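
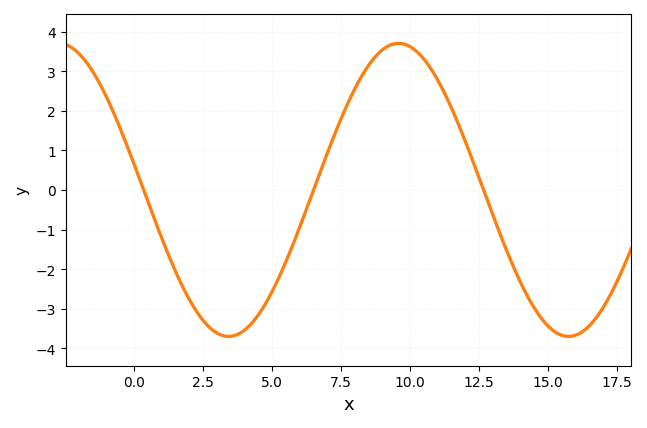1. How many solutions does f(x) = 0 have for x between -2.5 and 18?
3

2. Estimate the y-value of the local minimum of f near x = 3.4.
-3.7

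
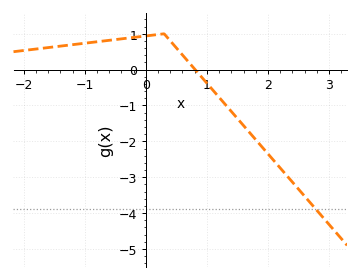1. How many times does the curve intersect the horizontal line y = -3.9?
1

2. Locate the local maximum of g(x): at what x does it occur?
0.3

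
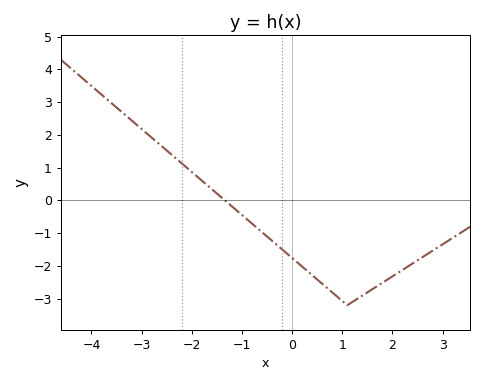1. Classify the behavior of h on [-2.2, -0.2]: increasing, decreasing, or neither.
decreasing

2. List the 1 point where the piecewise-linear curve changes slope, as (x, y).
(1.1, -3.2)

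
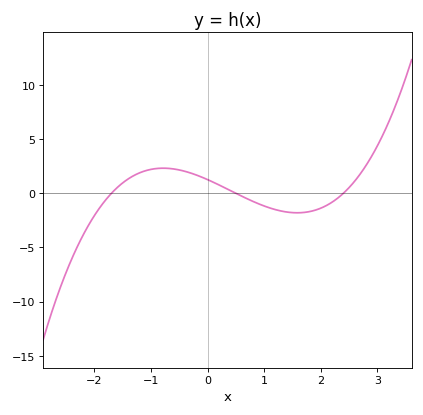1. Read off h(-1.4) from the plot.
1.34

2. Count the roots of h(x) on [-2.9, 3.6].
3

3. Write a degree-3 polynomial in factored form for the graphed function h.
y = 0.62(x + 1.7)(x - 0.5)(x - 2.4)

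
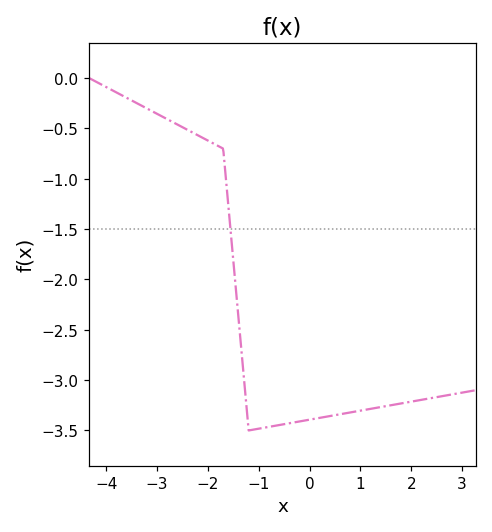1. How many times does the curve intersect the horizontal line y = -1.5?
1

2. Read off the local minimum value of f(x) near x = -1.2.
-3.5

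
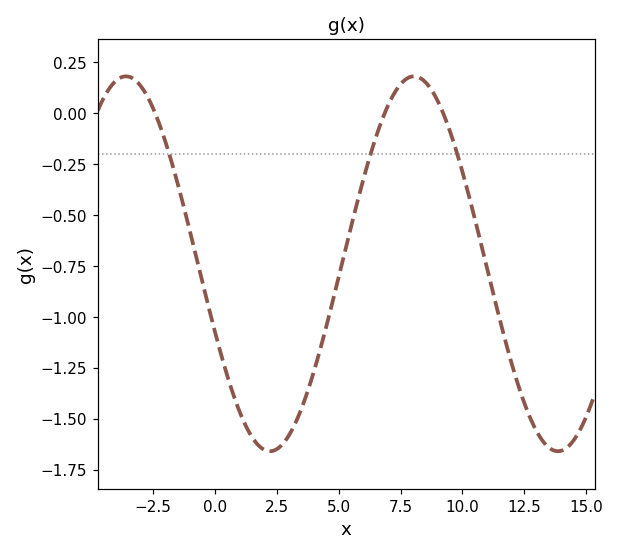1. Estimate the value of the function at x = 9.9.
-0.25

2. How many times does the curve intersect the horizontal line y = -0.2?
3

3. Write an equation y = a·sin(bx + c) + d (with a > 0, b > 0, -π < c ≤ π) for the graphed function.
y = 0.92sin(0.54x - 2.8) - 0.74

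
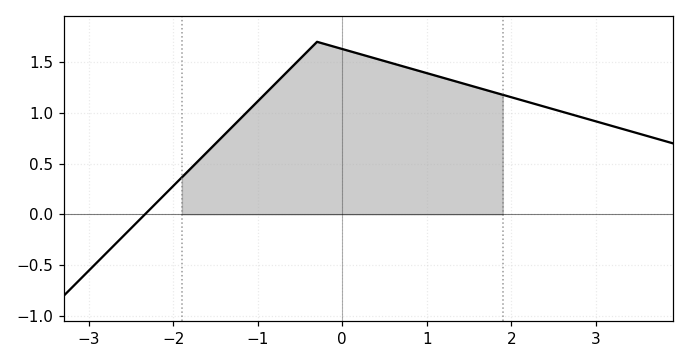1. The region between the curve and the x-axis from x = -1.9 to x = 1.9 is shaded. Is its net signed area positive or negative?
positive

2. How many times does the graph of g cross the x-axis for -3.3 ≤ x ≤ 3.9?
1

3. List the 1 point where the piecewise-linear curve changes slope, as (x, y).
(-0.3, 1.7)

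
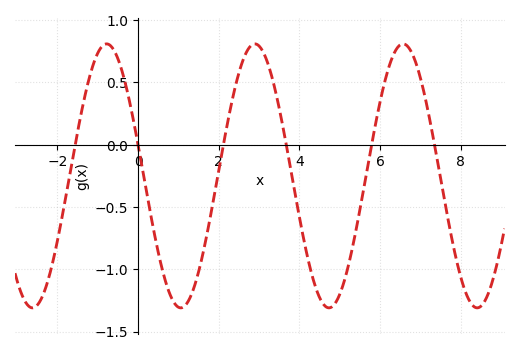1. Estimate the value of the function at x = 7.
0.55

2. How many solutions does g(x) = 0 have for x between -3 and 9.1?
6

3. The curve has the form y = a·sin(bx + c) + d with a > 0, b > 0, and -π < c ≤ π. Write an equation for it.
y = 1.06sin(1.7x + 2.9) - 0.25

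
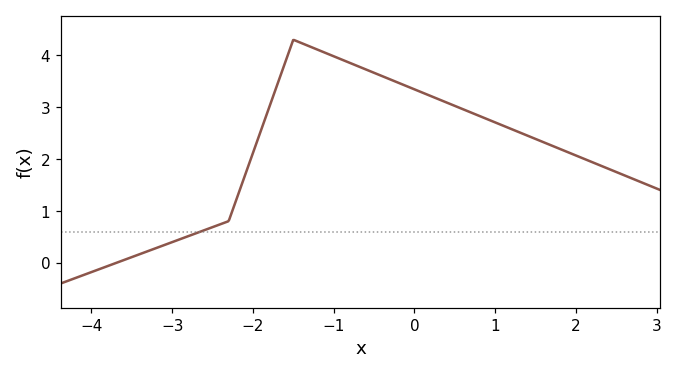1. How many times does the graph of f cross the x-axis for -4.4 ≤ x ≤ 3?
1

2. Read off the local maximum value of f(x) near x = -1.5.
4.3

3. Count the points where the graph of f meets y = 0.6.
1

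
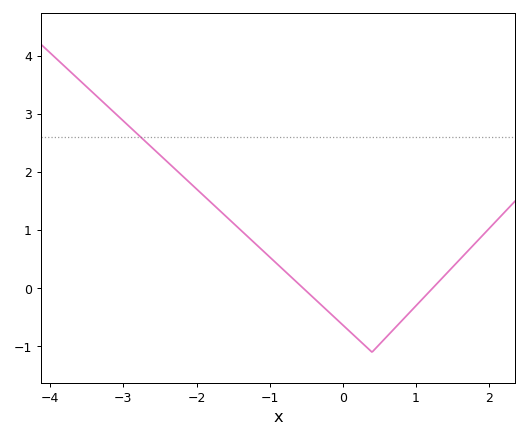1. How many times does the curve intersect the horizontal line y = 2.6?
1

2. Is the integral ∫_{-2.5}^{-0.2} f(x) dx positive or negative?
positive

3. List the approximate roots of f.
-0.54, 1.23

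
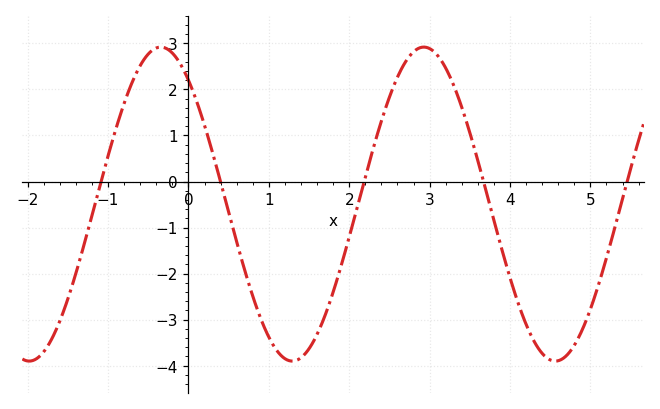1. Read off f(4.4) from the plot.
-3.73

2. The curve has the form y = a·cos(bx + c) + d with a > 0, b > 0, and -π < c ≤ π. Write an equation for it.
y = 3.41cos(1.92x + 0.662) - 0.49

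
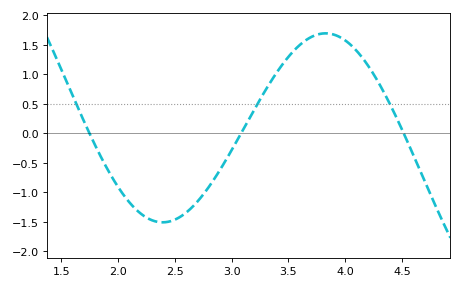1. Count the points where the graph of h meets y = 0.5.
3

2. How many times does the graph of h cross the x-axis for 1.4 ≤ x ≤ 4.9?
3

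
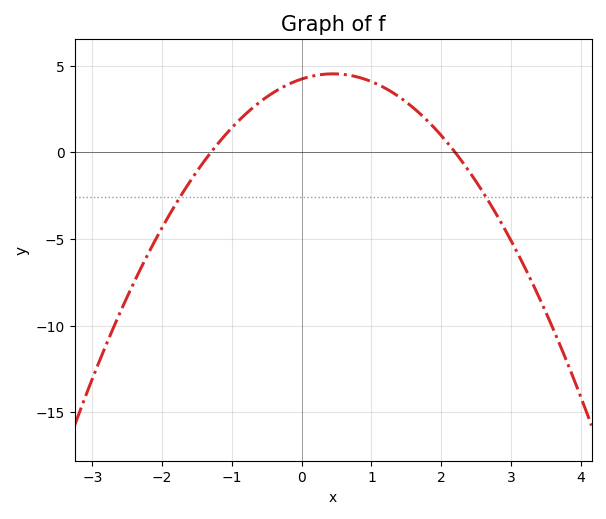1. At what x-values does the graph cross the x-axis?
-1.3, 2.2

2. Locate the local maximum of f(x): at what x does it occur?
0.45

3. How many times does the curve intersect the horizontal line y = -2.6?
2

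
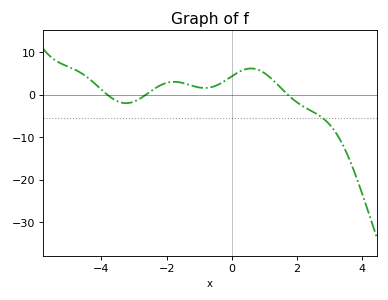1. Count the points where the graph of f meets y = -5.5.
1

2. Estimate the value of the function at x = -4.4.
4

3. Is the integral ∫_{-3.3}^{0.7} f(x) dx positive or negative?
positive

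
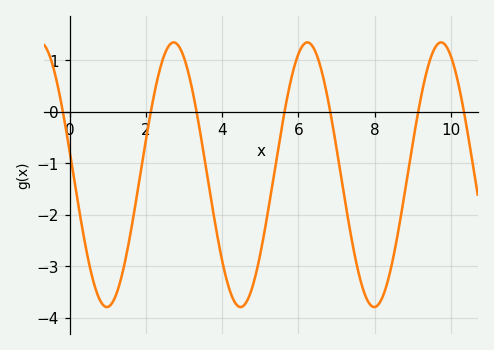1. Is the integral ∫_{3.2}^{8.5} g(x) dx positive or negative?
negative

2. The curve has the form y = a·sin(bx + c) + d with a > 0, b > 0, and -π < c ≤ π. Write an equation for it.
y = 2.57sin(1.79x + 2.97) - 1.22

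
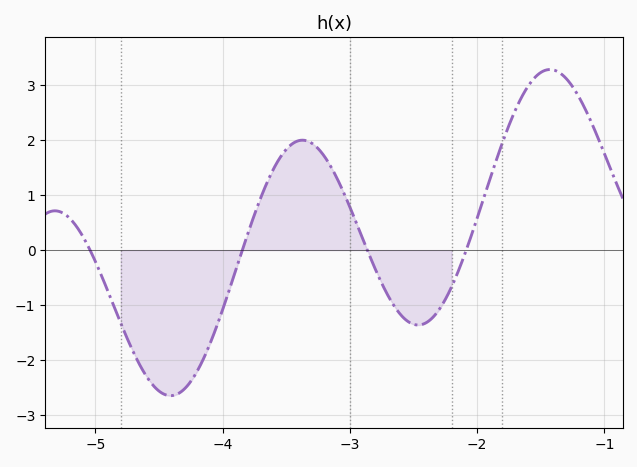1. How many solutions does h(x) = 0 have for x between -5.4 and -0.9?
4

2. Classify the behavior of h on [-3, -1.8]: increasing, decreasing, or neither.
neither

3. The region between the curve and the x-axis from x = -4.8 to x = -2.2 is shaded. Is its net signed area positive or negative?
negative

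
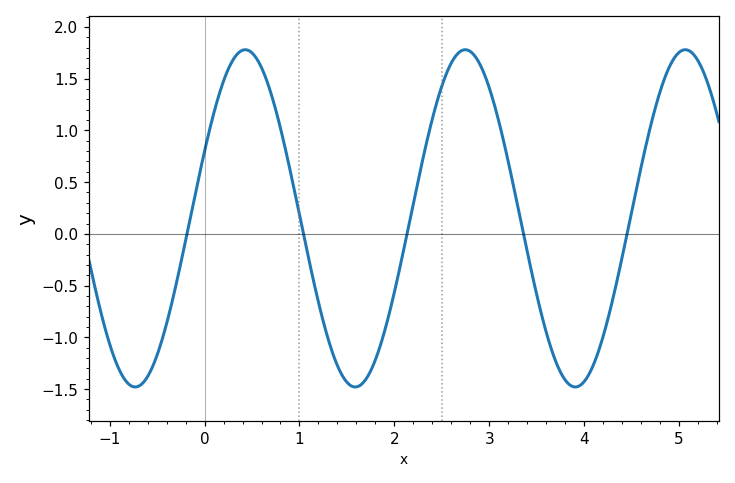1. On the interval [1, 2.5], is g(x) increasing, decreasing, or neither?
neither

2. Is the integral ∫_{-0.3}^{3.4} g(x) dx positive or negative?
positive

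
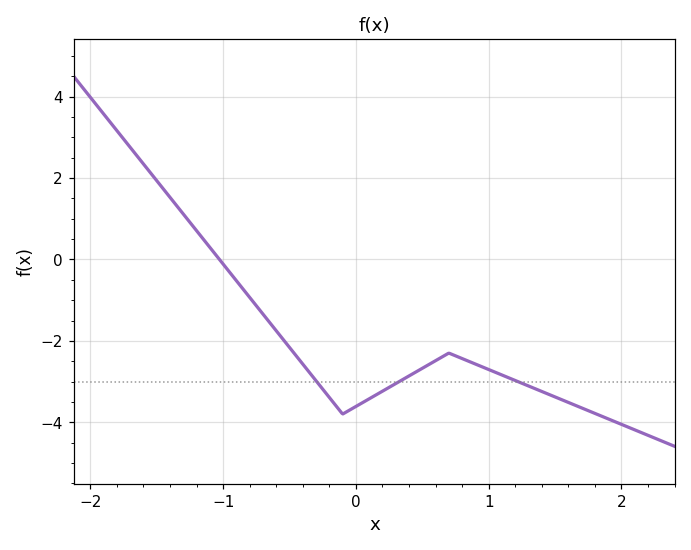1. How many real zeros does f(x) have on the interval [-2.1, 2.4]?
1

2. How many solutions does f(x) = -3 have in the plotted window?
3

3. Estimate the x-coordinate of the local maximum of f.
0.7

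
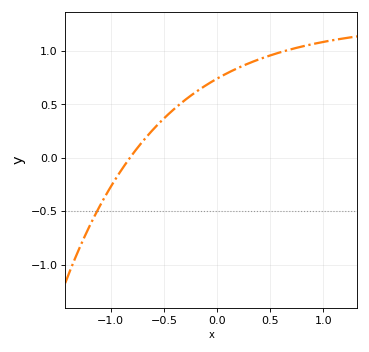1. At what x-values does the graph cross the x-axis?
-0.819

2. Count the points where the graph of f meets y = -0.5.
1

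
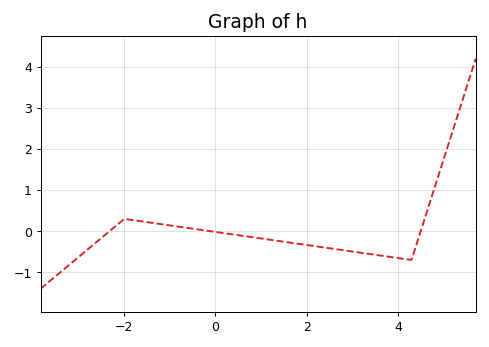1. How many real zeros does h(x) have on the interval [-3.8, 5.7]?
3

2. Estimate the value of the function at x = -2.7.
-0.349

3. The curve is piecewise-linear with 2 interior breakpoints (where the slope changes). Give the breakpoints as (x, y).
(-2, 0.3); (4.3, -0.7)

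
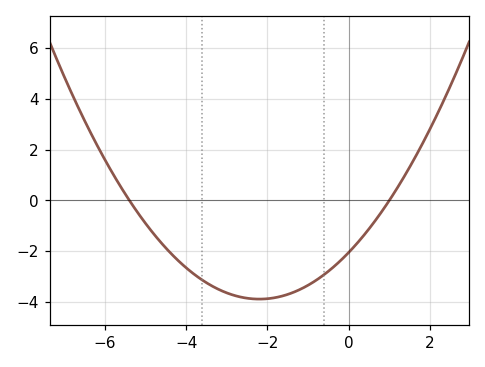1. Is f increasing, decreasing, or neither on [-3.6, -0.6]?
neither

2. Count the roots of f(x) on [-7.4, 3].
2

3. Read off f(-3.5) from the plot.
-3.25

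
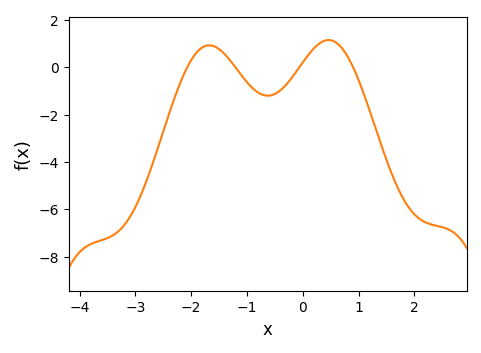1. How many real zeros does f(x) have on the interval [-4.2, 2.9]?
4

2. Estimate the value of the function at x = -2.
0.4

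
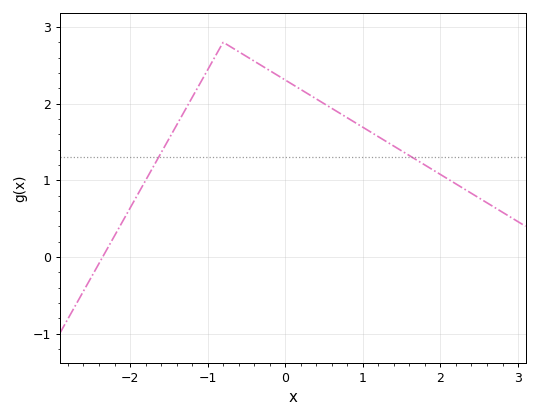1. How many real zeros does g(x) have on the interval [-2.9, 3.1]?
1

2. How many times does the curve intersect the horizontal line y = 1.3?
2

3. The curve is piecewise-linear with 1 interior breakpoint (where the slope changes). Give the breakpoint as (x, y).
(-0.8, 2.8)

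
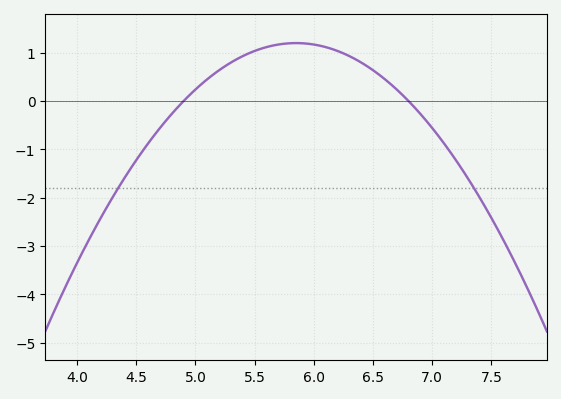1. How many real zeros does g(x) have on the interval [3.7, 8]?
2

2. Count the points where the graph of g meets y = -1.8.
2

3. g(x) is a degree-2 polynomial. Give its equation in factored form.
y = -1.33(x - 4.9)(x - 6.8)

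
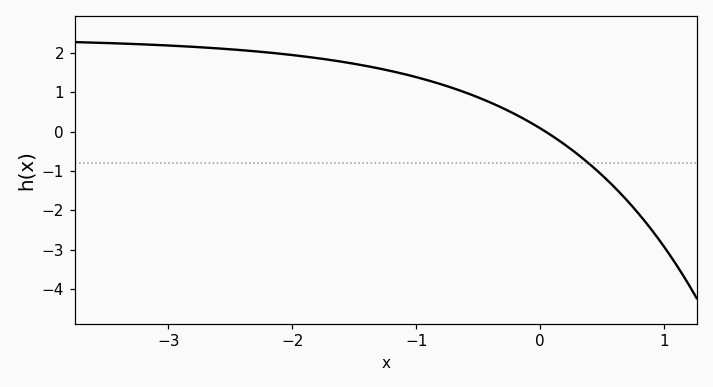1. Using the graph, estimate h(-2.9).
2.17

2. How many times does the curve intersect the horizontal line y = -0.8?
1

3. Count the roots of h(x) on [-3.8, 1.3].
1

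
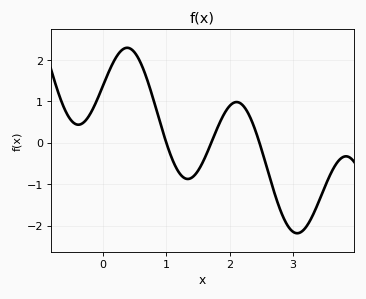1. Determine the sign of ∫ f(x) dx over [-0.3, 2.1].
positive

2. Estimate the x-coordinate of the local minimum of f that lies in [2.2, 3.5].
3.1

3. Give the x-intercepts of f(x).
1, 1.7, 2.5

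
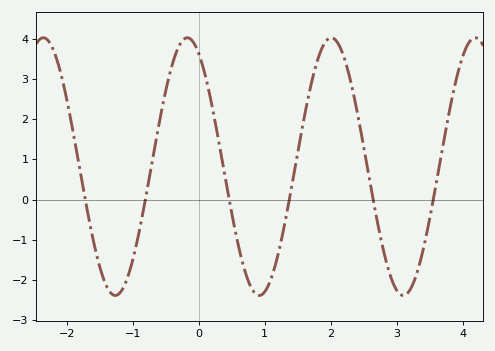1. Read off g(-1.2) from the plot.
-2.3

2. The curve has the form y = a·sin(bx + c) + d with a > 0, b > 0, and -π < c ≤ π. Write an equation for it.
y = 3.2sin(2.9x + 2.1) + 0.82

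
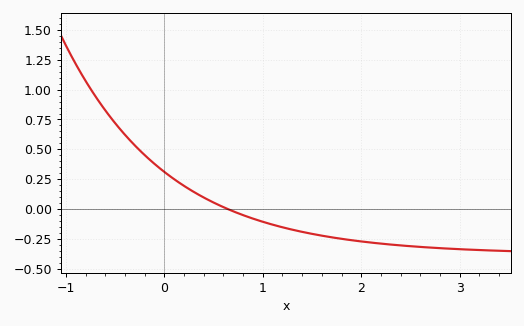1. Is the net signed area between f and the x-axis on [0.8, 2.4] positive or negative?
negative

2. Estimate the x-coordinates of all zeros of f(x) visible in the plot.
0.6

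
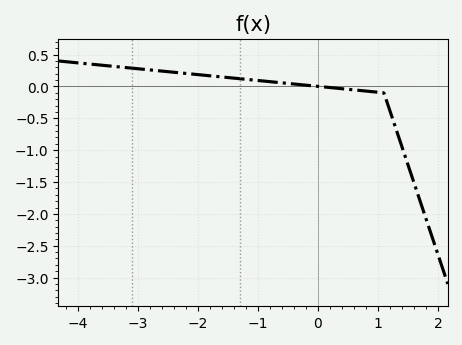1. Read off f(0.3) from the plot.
-0.026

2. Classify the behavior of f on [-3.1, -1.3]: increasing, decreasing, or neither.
decreasing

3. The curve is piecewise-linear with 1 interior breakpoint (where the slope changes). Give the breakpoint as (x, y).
(1.1, -0.1)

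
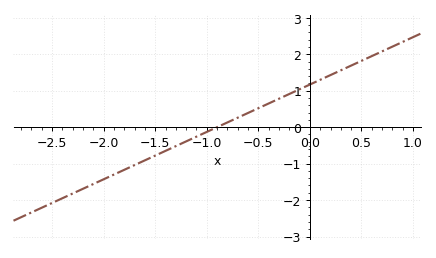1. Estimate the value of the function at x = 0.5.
1.8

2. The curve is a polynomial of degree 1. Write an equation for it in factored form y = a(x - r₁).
y = 1.3(x + 0.9)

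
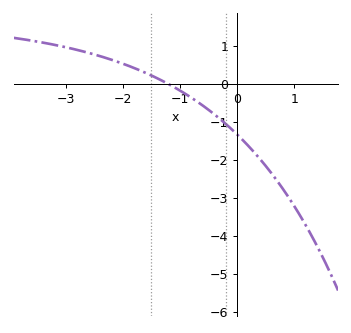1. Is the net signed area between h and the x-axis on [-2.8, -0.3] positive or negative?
positive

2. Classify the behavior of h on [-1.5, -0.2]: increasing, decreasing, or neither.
decreasing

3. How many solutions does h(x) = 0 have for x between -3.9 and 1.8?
1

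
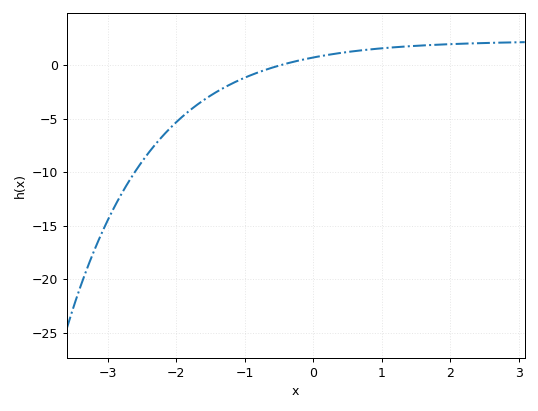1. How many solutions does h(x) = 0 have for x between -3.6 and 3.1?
1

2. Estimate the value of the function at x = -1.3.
-2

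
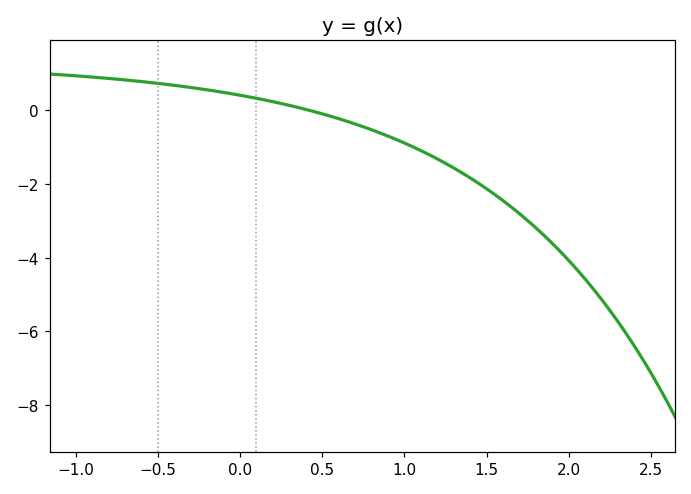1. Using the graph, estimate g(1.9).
-3.62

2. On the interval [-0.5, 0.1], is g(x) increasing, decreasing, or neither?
decreasing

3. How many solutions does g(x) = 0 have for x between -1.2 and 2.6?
1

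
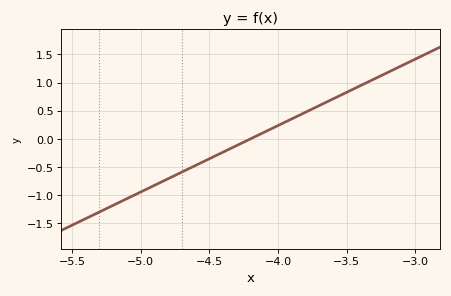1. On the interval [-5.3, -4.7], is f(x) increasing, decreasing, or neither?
increasing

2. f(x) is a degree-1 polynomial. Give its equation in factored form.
y = 1.18(x + 4.2)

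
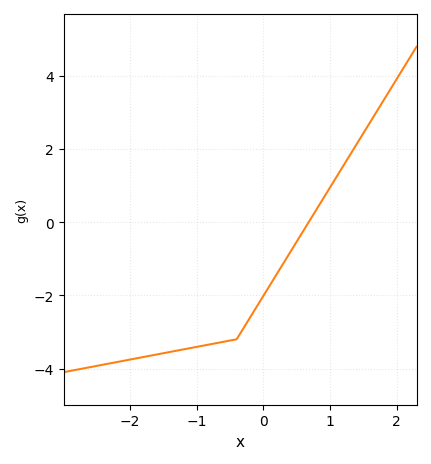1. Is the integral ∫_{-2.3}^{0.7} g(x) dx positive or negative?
negative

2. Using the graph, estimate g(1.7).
3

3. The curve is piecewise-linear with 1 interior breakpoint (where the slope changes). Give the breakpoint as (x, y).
(-0.4, -3.2)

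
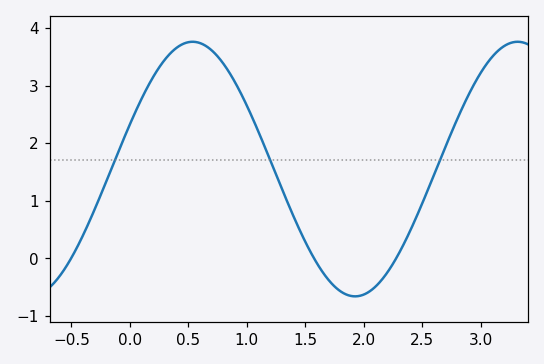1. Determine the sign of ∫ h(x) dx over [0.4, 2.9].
positive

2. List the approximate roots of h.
-0.503, 1.58, 2.28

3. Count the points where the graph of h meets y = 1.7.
3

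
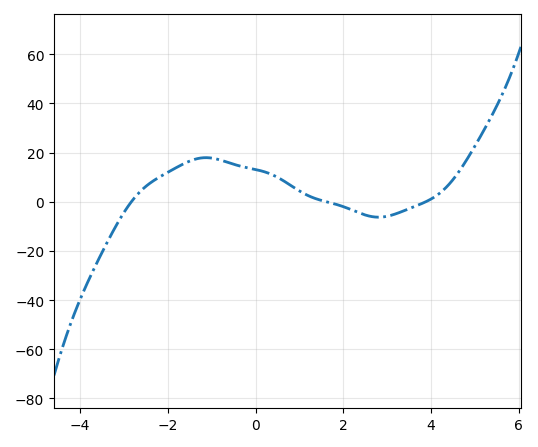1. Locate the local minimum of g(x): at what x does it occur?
2.8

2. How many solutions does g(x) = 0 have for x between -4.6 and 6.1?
3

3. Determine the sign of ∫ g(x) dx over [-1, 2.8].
positive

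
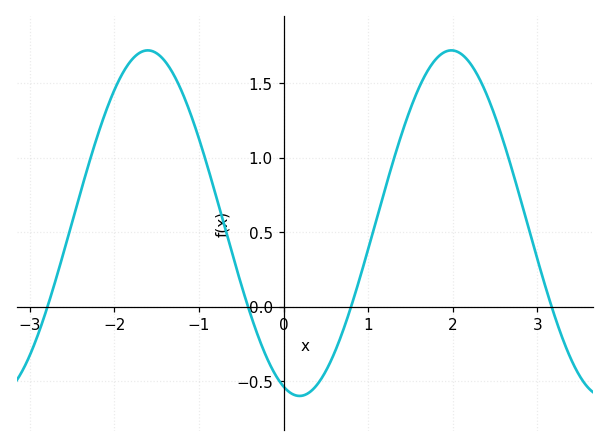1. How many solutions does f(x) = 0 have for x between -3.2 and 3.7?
4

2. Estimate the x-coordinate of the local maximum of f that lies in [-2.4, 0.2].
-1.6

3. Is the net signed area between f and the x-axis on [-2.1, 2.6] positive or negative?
positive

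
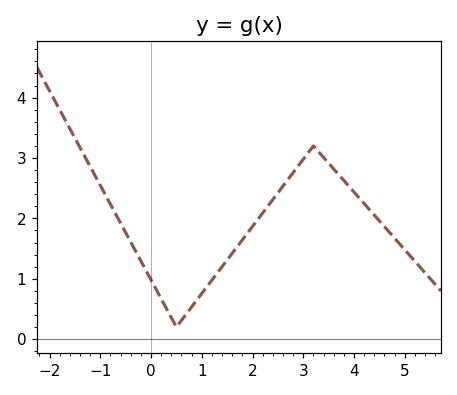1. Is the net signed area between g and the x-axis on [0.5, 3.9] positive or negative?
positive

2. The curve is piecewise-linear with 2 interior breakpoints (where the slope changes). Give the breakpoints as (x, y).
(0.5, 0.2); (3.2, 3.2)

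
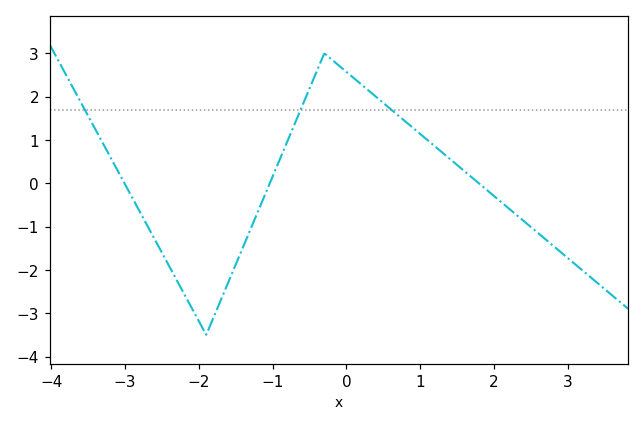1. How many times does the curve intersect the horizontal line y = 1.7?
3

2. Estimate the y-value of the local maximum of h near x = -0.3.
3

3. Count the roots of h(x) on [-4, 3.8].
3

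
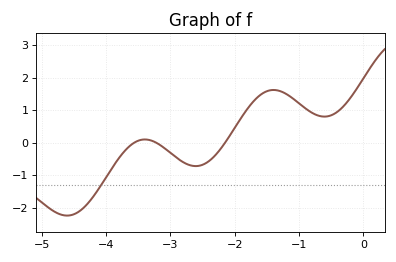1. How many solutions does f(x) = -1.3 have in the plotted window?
1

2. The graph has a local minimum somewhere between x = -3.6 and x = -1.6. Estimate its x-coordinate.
-2.6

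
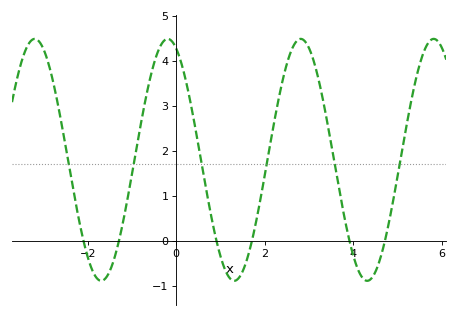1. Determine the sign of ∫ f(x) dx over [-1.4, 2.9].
positive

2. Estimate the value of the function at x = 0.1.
4.01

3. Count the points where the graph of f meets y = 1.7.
6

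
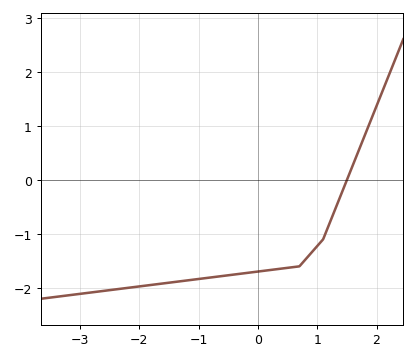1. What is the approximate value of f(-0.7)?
-1.79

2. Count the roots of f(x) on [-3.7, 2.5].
1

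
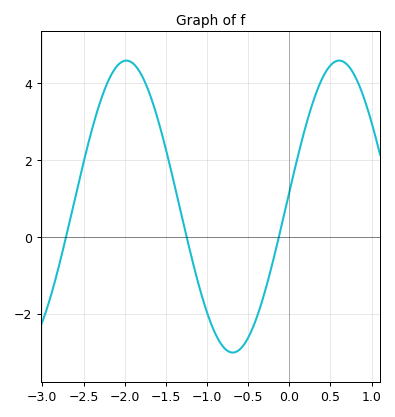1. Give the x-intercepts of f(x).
-2.71, -1.25, -0.127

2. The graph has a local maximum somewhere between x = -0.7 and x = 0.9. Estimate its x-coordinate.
0.606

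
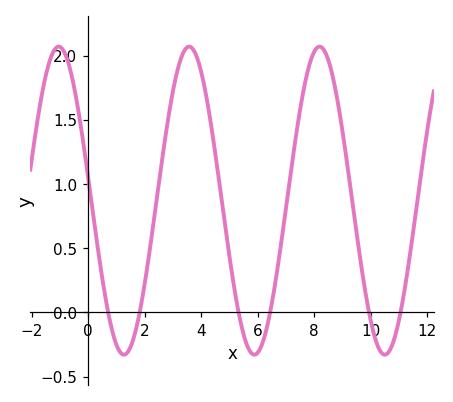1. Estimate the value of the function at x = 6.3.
-0.15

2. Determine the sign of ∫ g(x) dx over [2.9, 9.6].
positive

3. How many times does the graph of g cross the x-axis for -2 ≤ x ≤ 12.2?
6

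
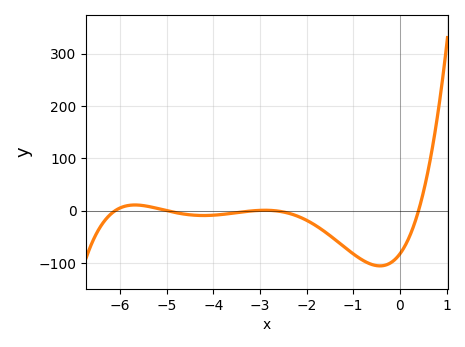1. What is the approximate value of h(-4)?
-10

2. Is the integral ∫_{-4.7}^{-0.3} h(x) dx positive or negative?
negative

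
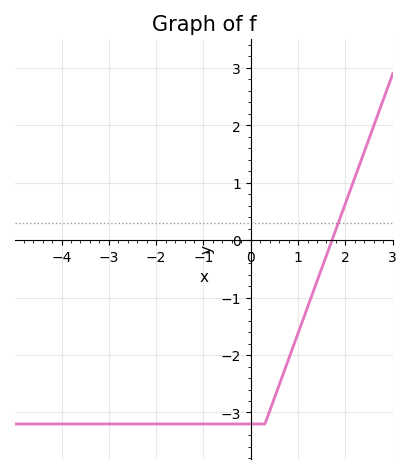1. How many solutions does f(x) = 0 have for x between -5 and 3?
1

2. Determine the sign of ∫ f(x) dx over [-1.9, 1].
negative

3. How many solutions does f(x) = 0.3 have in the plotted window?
1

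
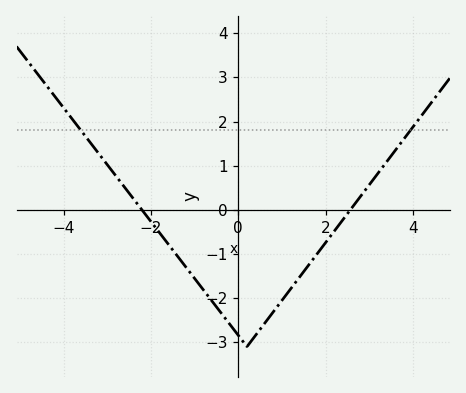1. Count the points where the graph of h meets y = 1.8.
2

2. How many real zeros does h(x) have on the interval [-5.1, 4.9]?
2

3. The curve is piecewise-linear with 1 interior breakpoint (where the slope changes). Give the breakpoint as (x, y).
(0.2, -3.1)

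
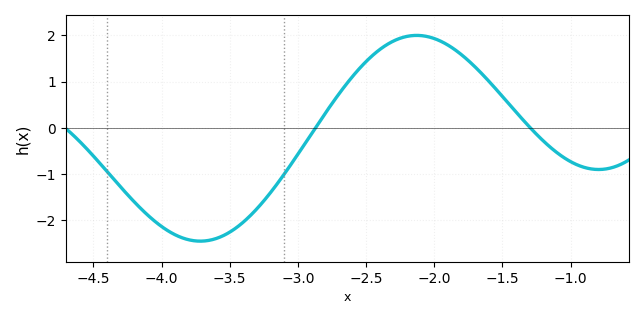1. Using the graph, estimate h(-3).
-0.6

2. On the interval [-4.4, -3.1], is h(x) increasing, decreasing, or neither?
neither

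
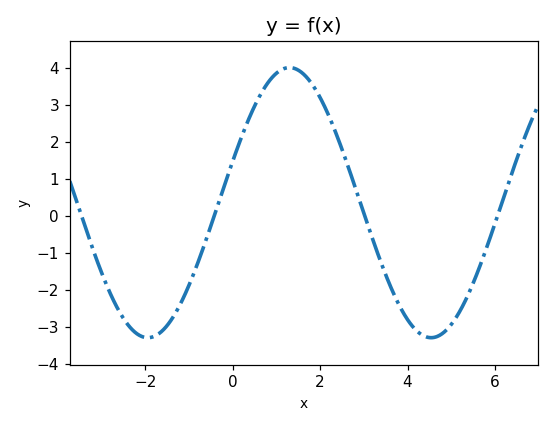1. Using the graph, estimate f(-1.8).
-3.25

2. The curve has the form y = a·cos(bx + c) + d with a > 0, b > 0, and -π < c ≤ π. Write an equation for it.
y = 3.64cos(0.97x - 1.26) + 0.36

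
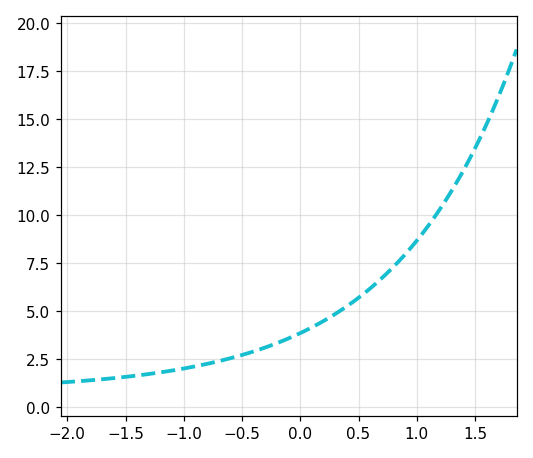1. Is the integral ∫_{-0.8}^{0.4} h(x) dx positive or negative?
positive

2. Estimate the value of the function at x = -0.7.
2.4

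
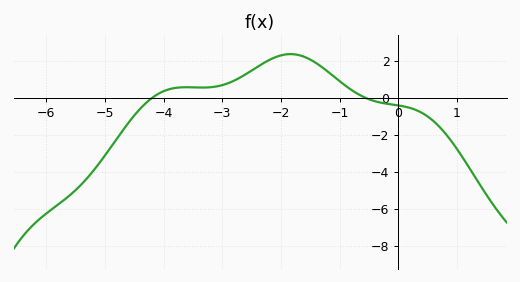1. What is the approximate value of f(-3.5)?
0.572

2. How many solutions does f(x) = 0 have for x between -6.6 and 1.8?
2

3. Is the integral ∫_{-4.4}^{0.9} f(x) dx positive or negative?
positive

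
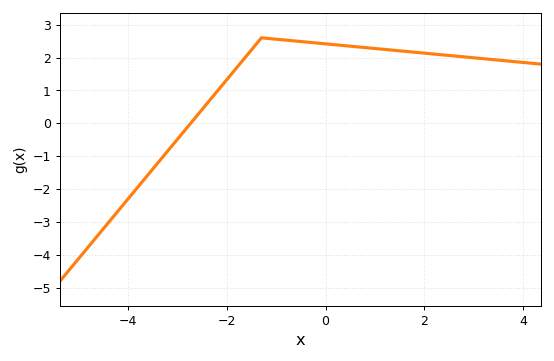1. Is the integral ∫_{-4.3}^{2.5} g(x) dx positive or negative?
positive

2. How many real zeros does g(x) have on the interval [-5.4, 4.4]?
1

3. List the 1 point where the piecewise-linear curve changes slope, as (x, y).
(-1.3, 2.6)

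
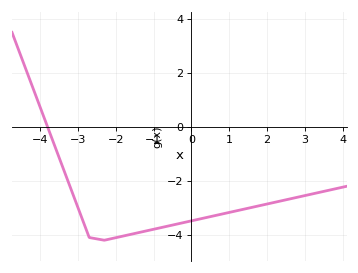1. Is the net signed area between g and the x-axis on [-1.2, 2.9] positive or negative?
negative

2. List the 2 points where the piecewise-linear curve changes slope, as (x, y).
(-2.7, -4.1); (-2.3, -4.2)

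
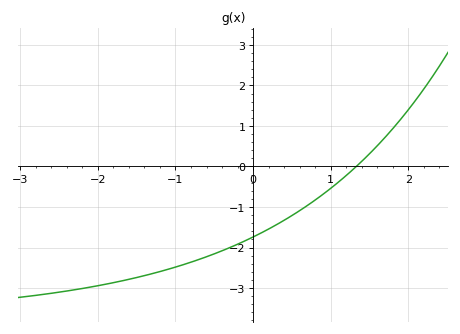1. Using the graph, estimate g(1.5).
0.316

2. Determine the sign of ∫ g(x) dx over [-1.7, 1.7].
negative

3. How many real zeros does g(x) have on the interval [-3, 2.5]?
1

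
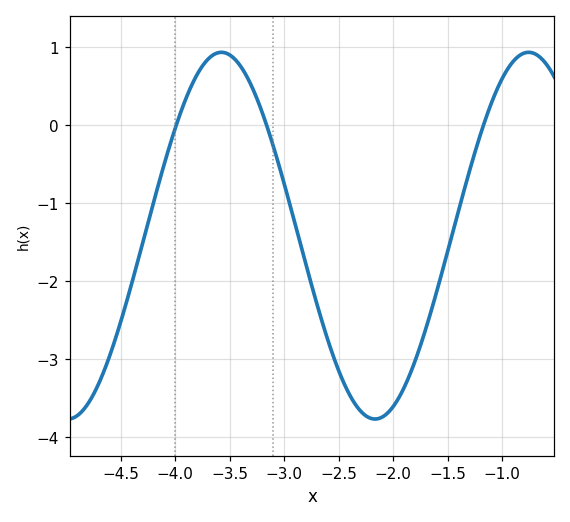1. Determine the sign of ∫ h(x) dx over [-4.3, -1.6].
negative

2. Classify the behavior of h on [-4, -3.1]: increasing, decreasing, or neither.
neither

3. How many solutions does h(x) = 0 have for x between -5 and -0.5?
3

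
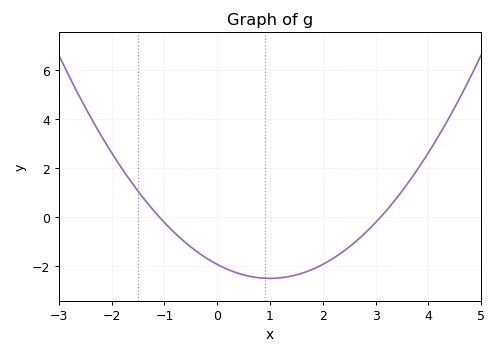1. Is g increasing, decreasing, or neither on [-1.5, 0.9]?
decreasing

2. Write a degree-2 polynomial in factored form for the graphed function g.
y = 0.57(x + 1.1)(x - 3.1)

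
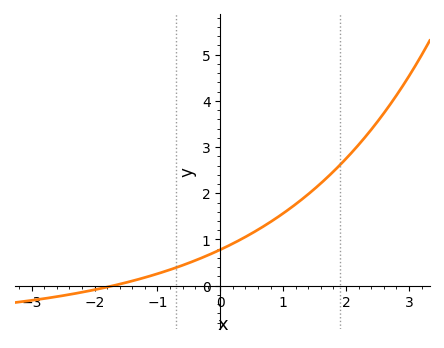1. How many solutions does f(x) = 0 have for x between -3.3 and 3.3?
1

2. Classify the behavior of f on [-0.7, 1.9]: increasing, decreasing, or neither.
increasing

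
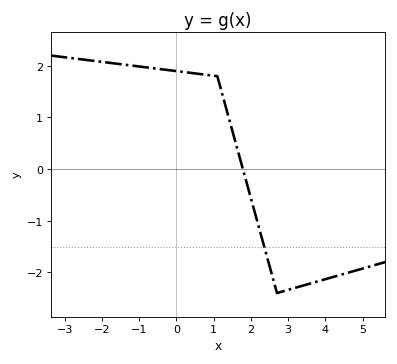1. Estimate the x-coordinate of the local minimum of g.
2.8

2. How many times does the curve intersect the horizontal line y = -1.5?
1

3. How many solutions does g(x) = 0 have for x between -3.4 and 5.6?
1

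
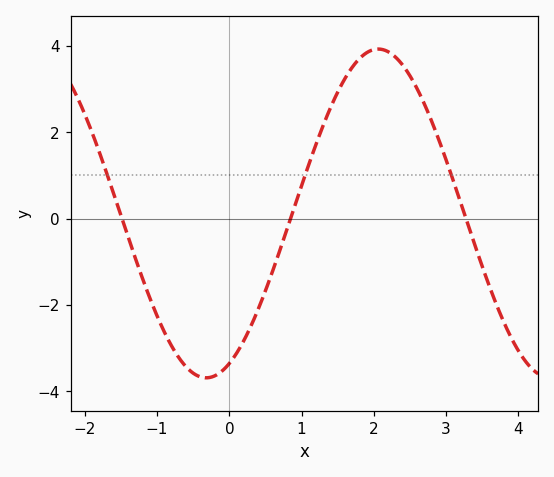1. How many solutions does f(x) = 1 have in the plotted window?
3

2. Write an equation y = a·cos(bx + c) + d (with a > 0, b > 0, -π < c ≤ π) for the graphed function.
y = 3.81cos(1.3x - 2.7) + 0.12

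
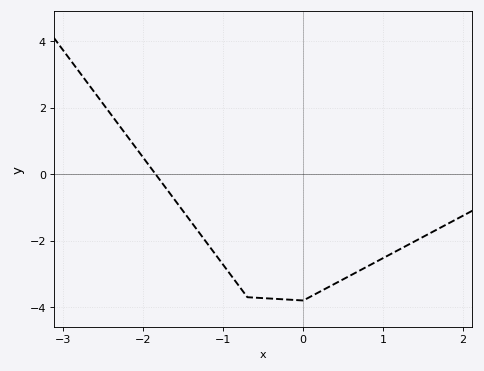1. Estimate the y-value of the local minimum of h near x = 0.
-3.8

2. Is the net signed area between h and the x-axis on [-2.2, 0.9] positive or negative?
negative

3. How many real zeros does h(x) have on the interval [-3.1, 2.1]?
1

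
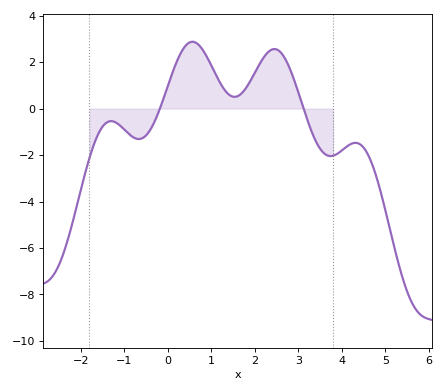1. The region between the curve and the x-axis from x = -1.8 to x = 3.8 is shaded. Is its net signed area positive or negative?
positive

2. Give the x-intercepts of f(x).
-0.181, 3.12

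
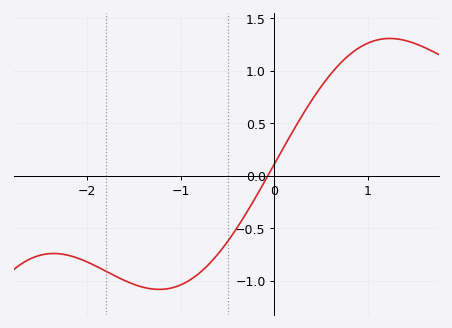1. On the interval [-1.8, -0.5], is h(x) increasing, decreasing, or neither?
neither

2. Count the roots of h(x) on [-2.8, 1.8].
1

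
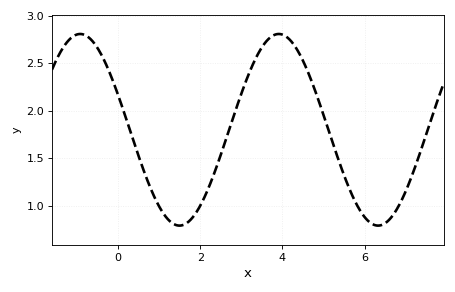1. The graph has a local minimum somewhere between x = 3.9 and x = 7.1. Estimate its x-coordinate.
6.4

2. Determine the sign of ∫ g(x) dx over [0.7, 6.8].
positive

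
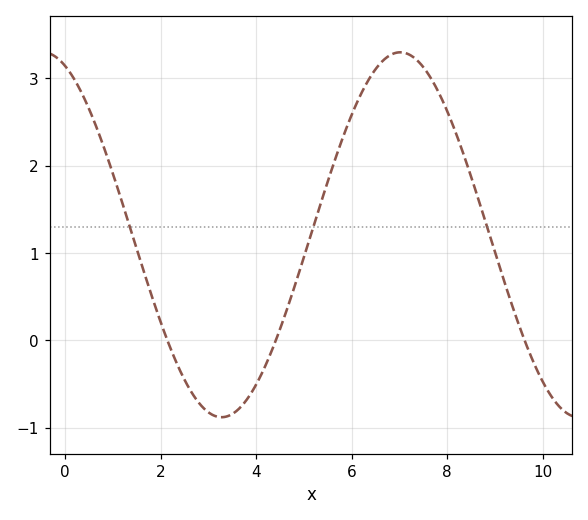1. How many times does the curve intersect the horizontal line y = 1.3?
3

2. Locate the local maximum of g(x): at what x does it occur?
7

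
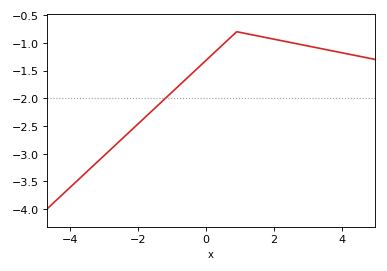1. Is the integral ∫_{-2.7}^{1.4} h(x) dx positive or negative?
negative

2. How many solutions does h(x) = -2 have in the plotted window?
1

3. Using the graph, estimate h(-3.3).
-3.21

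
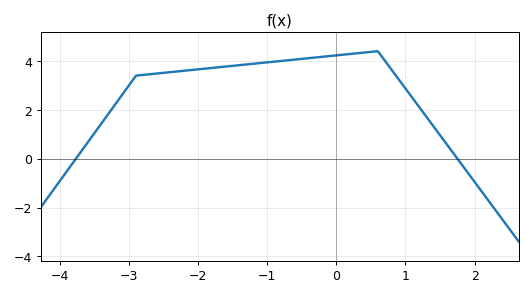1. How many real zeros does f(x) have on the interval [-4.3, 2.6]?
2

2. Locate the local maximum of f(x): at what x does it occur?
0.599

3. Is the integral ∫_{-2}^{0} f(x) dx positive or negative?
positive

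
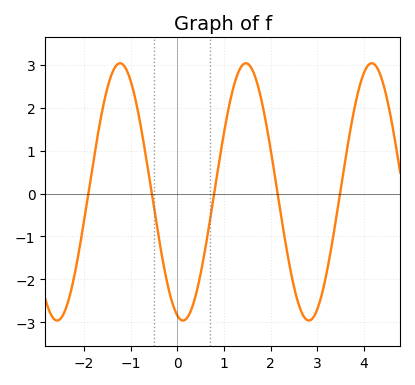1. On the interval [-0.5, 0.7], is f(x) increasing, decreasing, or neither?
neither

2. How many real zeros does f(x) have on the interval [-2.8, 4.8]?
5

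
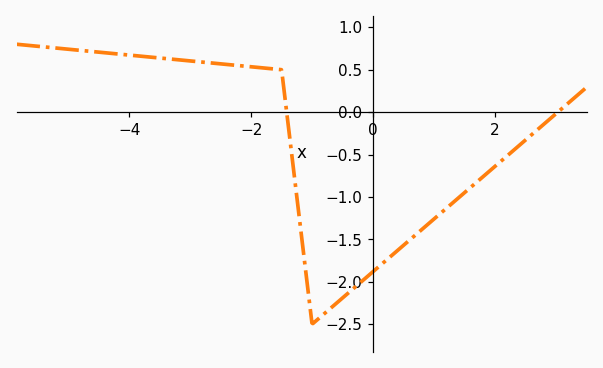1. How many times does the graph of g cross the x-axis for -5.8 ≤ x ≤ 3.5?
2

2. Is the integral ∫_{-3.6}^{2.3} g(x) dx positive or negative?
negative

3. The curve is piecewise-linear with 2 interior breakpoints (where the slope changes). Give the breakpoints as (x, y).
(-1.5, 0.5); (-1, -2.5)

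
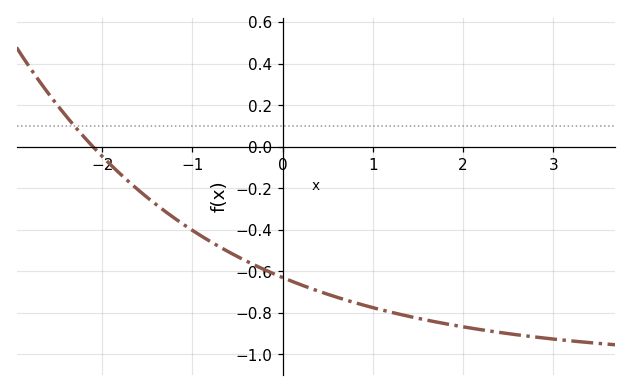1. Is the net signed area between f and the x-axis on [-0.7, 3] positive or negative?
negative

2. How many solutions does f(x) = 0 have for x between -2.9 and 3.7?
1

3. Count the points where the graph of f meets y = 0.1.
1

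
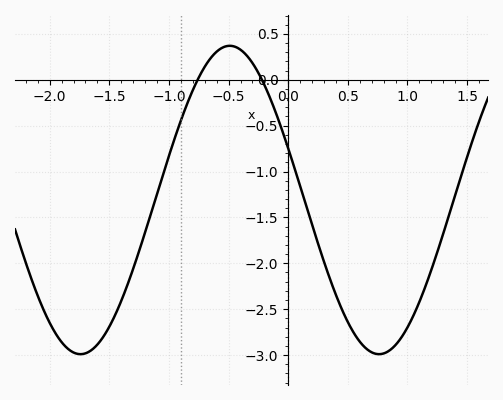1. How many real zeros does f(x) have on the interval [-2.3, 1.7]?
2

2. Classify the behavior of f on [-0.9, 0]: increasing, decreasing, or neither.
neither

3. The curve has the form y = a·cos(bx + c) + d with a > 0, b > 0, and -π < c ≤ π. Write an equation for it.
y = 1.68cos(2.51x + 1.23) - 1.31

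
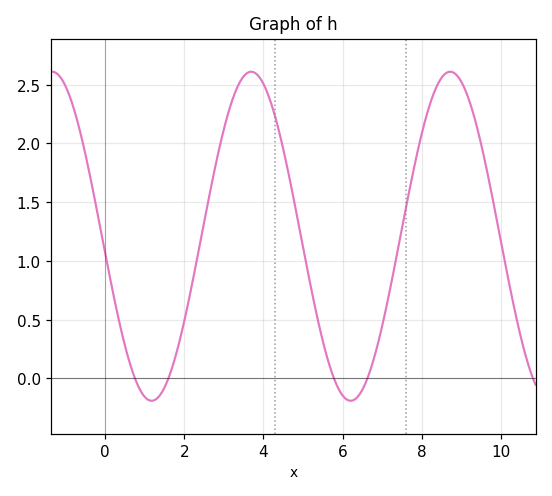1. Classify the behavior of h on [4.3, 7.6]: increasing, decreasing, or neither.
neither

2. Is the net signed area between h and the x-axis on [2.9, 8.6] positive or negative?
positive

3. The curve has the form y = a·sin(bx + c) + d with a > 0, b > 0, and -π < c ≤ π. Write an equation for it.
y = 1.4sin(1.2x - 3) + 1.21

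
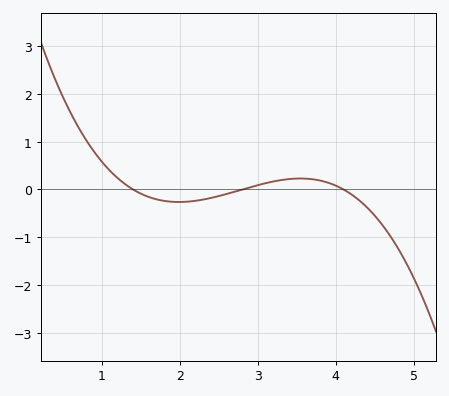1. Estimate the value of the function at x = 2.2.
-0.2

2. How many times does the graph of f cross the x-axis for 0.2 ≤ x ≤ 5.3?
3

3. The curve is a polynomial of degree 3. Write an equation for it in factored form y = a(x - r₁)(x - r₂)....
y = -0.26(x - 1.4)(x - 2.8)(x - 4.1)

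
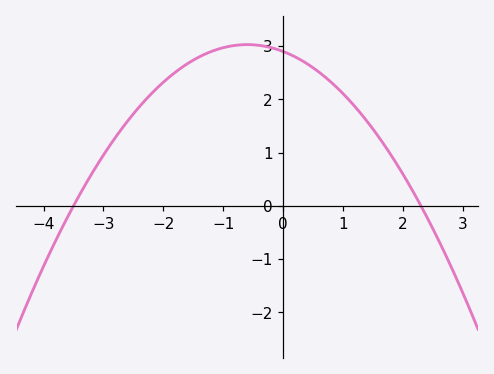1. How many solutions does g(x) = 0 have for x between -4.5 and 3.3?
2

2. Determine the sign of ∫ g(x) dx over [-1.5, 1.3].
positive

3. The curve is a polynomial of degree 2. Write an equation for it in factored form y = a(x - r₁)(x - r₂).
y = -0.36(x + 3.5)(x - 2.3)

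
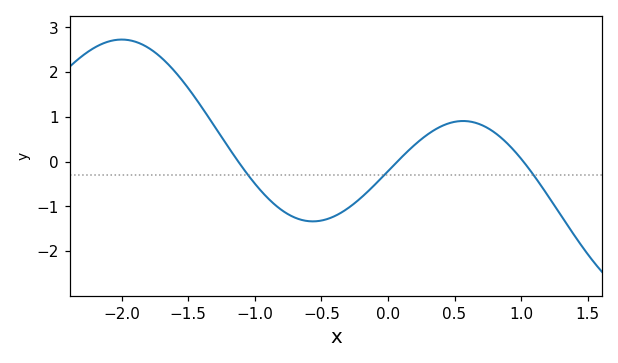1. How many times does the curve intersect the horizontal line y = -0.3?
3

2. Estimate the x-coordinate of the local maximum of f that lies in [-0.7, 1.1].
0.565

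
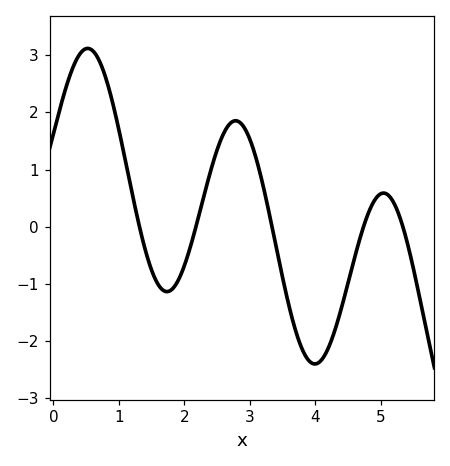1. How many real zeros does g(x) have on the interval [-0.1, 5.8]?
5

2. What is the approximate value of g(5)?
0.6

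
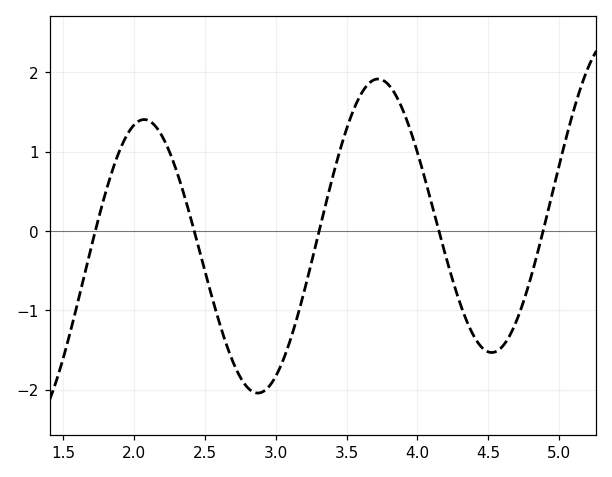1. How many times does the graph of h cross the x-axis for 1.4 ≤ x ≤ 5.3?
5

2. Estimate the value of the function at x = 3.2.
-0.8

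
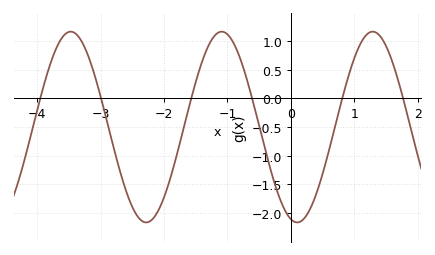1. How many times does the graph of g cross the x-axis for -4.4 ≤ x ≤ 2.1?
6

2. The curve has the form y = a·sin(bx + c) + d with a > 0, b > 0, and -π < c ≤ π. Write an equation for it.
y = 1.66sin(2.6x - 1.8) - 0.5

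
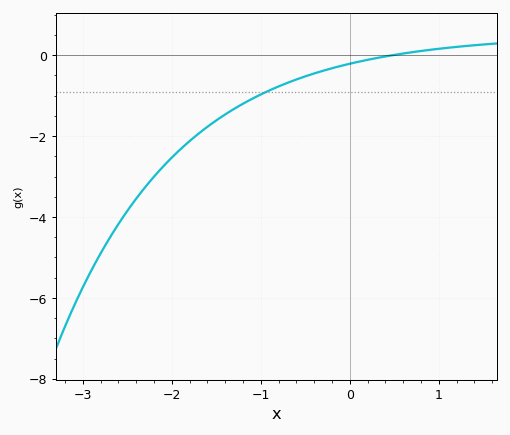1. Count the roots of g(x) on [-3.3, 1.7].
1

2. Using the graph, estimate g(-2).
-2.6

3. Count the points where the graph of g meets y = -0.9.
1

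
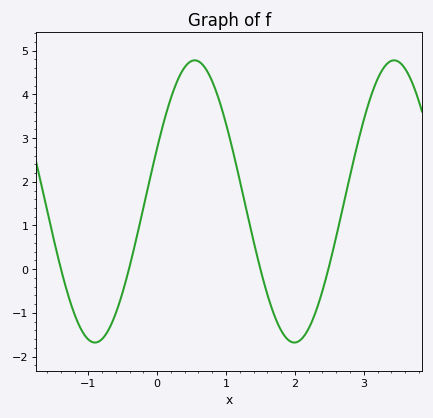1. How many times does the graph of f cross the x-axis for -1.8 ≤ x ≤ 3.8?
4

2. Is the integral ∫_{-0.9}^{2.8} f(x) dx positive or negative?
positive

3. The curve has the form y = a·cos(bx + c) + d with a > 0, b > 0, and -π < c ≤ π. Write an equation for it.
y = 3.23cos(2.2x - 1.2) + 1.55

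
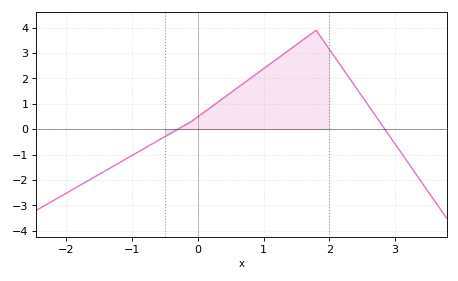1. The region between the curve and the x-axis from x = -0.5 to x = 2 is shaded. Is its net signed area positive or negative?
positive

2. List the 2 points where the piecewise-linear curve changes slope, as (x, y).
(-0.1, 0.3); (1.8, 3.9)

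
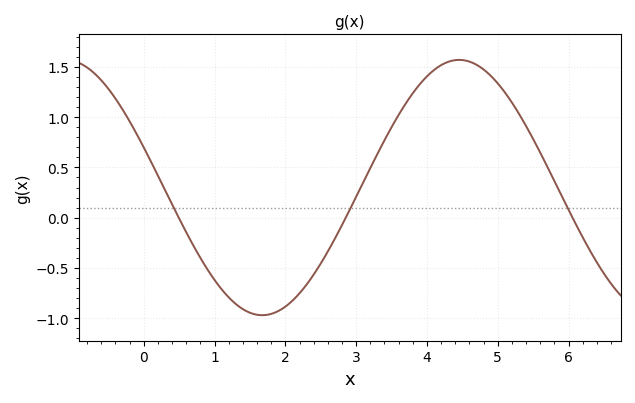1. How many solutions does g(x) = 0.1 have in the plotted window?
3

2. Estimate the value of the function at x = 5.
1.35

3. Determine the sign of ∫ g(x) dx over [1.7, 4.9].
positive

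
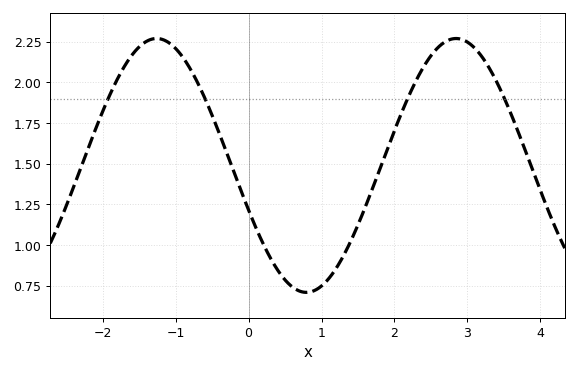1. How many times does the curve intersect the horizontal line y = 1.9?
4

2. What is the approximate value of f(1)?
0.74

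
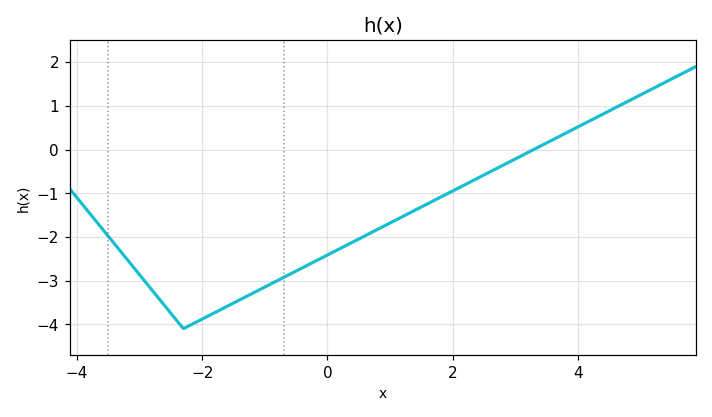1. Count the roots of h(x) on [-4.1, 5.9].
1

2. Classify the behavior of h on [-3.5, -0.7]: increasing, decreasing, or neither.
neither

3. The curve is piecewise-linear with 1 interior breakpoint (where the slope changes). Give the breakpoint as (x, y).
(-2.3, -4.1)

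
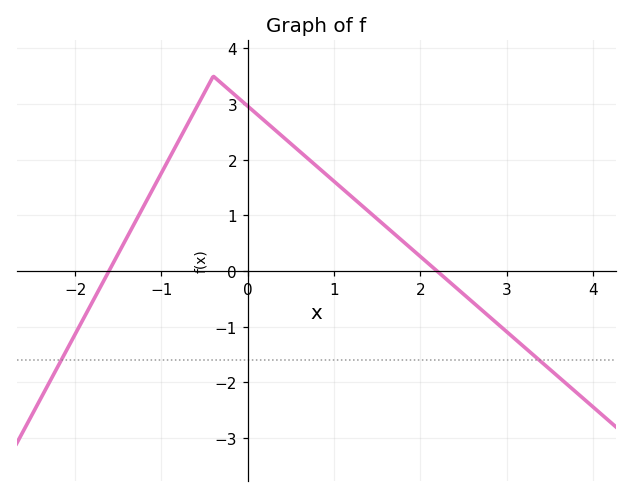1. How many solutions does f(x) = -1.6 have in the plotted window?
2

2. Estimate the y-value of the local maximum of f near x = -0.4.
3.5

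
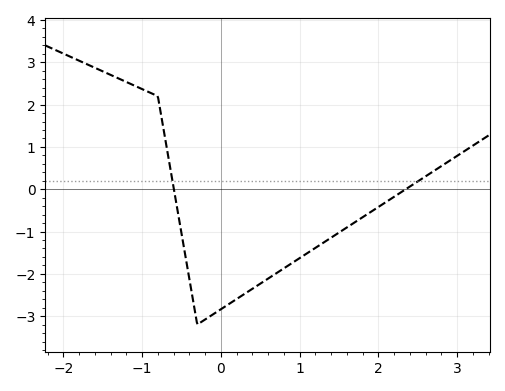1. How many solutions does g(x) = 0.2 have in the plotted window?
2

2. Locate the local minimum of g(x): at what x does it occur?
-0.3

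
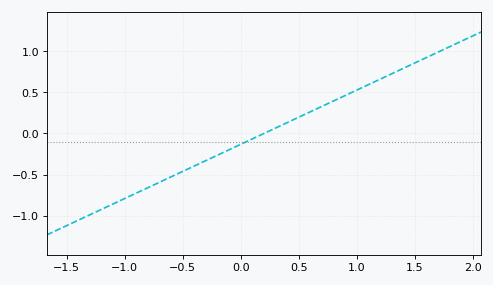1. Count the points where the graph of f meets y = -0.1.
1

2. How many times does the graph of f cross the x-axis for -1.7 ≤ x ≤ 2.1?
1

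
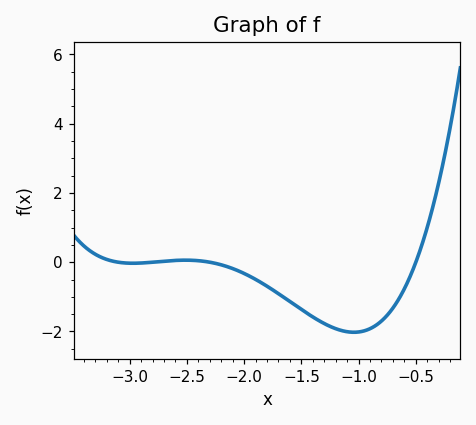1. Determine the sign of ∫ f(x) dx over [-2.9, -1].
negative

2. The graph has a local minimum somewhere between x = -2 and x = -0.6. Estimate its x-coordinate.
-1.05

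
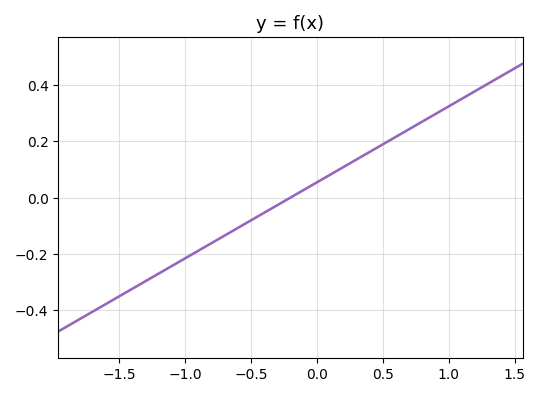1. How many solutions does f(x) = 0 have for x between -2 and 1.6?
1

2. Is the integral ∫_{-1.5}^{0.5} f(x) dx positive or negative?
negative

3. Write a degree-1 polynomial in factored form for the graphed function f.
y = 0.27(x + 0.2)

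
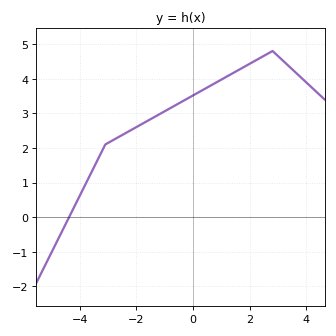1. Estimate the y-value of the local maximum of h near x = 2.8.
4.8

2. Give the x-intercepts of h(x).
-4.4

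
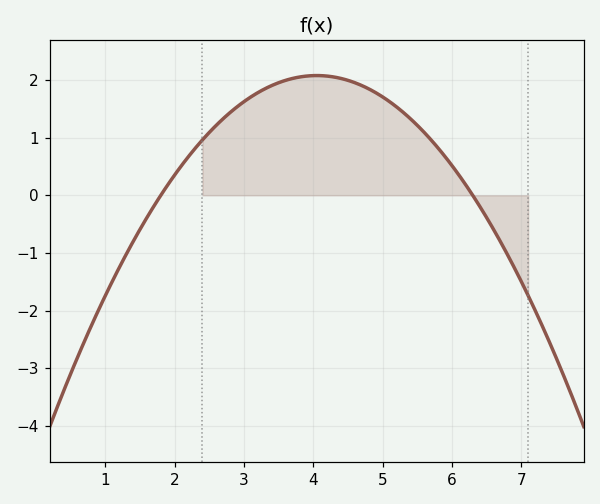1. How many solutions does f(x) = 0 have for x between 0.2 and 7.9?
2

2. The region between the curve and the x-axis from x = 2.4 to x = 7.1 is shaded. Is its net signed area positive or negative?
positive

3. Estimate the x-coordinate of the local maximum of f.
4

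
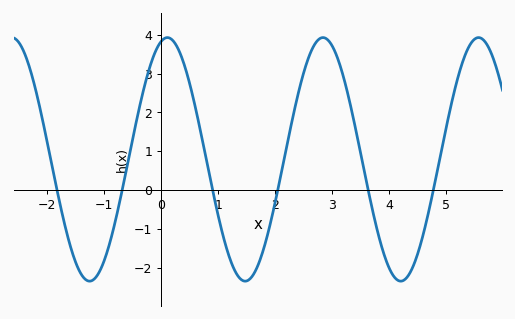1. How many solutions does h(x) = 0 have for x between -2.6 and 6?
6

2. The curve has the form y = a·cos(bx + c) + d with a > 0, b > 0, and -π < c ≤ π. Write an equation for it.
y = 3.14cos(2.3x - 0.252) + 0.79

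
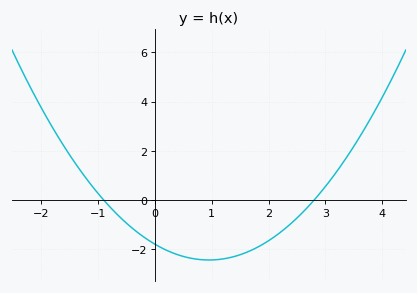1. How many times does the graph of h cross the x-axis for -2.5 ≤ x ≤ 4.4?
2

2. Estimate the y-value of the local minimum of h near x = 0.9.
-2.43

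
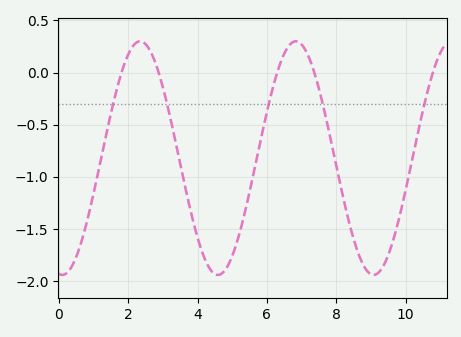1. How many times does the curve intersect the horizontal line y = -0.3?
5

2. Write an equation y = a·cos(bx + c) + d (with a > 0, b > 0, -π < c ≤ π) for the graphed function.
y = 1.12cos(1.4x + 3) - 0.82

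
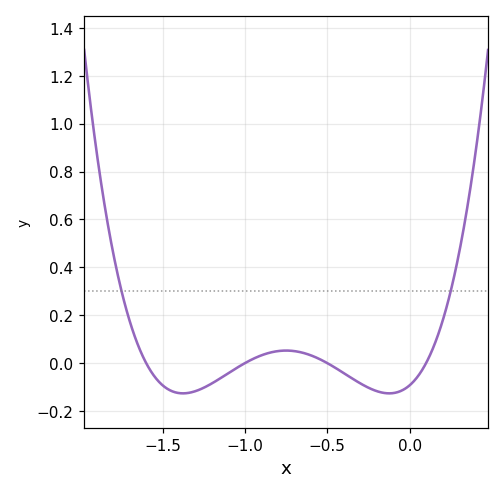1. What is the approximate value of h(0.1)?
0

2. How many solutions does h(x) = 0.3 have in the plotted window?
2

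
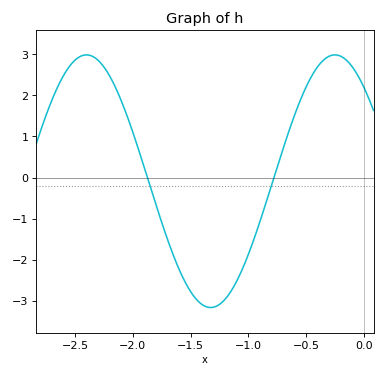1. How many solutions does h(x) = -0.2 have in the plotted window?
2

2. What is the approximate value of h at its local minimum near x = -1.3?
-3.17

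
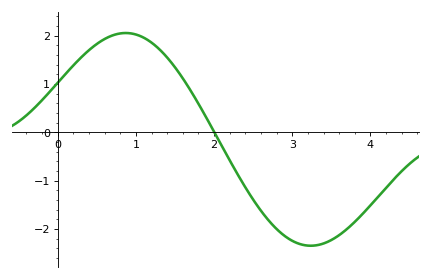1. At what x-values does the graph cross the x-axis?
2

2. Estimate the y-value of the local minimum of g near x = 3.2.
-2.3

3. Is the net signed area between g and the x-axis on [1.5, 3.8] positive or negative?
negative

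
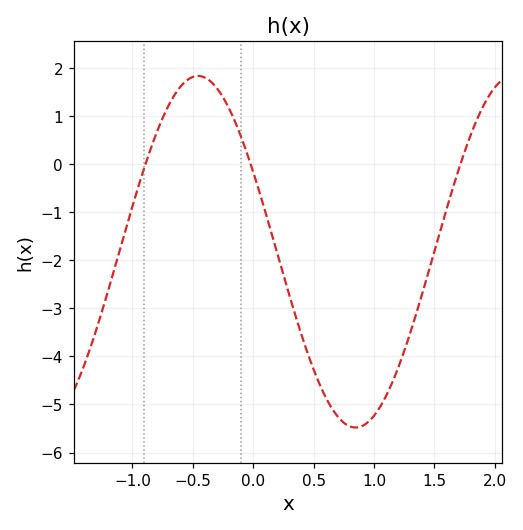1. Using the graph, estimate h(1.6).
-0.9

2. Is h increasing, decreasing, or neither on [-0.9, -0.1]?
neither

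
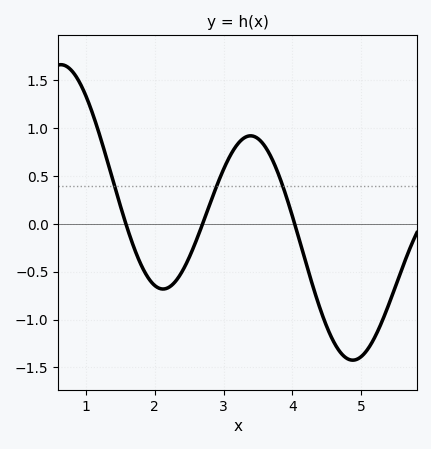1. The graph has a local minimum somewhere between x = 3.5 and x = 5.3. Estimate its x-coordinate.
4.88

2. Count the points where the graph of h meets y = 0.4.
3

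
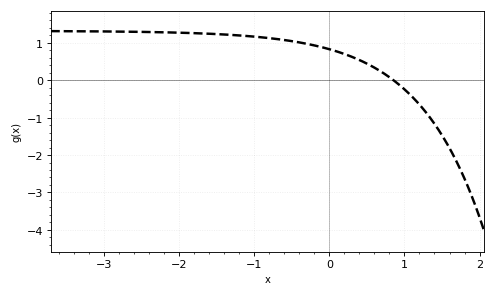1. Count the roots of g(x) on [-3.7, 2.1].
1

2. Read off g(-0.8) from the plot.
1.13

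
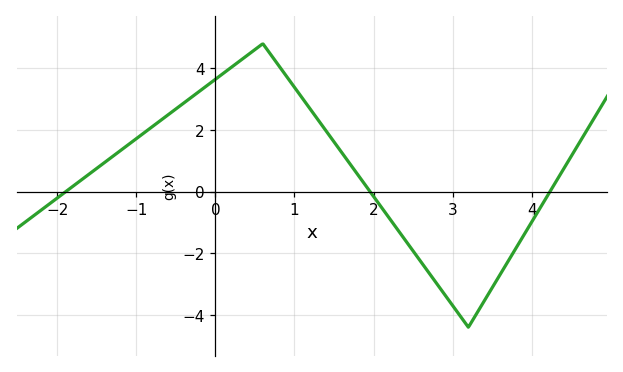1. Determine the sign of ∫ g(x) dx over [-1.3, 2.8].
positive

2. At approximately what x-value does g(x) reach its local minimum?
3.2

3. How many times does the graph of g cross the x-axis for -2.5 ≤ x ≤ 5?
3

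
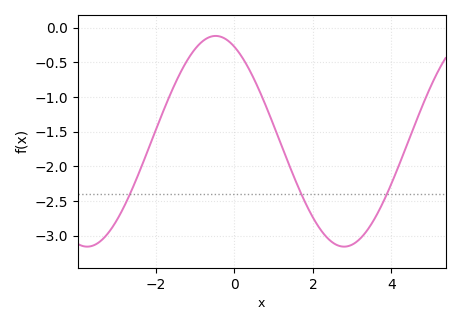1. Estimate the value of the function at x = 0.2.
-0.45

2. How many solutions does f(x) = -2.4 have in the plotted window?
3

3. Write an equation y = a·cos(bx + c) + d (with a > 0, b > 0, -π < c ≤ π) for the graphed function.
y = 1.52cos(0.96x + 0.46) - 1.64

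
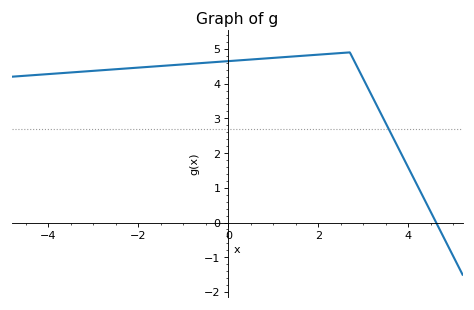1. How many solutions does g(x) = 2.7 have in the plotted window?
1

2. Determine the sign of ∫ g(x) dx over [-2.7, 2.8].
positive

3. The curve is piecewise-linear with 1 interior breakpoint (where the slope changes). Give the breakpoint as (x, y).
(2.7, 4.9)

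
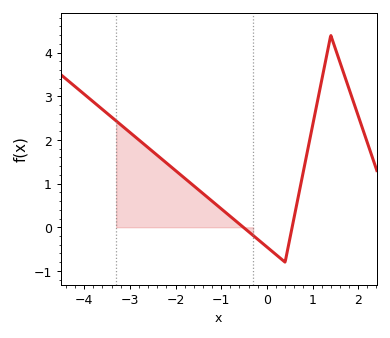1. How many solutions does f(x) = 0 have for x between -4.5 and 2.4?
2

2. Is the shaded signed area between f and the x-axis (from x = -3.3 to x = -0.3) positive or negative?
positive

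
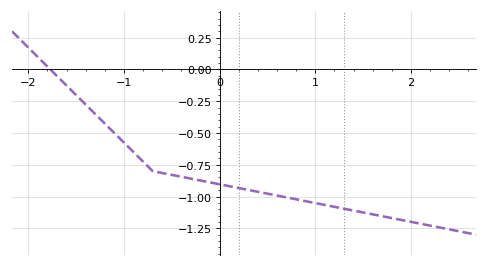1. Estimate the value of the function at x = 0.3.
-0.948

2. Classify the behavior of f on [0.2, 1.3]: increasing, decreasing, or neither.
decreasing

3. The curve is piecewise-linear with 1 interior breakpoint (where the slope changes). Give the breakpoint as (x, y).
(-0.7, -0.8)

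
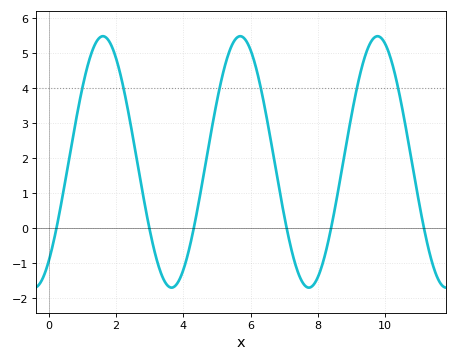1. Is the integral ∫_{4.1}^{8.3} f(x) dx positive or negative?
positive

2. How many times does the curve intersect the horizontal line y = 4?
6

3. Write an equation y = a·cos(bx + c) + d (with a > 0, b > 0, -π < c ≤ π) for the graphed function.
y = 3.6cos(1.54x - 2.48) + 1.89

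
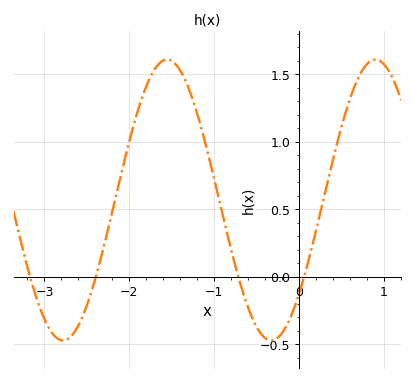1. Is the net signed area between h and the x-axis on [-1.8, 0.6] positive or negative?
positive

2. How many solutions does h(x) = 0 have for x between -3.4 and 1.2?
4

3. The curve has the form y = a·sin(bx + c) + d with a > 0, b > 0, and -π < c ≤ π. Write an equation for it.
y = 1.04sin(2.56x - 0.732) + 0.57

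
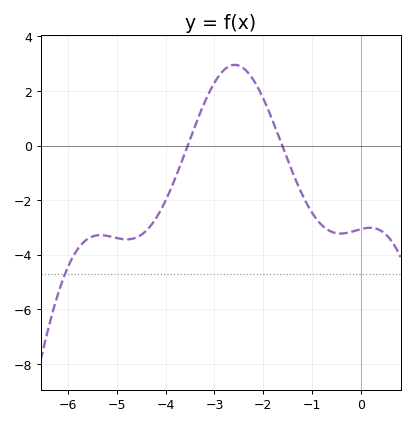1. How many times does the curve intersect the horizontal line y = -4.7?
1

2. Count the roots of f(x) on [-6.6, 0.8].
2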